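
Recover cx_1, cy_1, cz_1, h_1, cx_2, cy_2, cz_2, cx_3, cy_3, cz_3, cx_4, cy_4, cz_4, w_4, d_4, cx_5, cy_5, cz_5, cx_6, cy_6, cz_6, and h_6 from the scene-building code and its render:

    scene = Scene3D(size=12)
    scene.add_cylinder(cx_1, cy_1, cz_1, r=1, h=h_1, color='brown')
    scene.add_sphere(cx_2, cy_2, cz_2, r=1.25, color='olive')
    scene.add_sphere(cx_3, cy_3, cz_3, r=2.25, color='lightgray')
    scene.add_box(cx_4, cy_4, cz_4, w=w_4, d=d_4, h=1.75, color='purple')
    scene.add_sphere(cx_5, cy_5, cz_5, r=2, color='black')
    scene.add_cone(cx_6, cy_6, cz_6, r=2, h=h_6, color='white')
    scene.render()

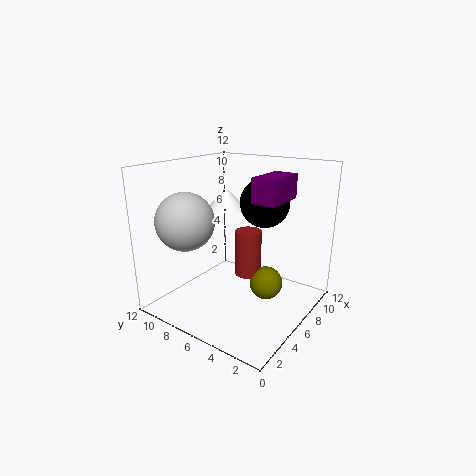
cx_1 = 4.5
cy_1 = 4
cz_1 = 4
h_1 = 3.5
cx_2 = 4.75
cy_2 = 2.5
cz_2 = 3.5
cx_3 = 2.25
cy_3 = 8.25
cz_3 = 8
cx_4 = 3.25
cy_4 = 1.25
cz_4 = 10
w_4 = 3.25
d_4 = 1.75
cx_5 = 7.25
cy_5 = 4.25
cz_5 = 9
cx_6 = 9.75
cy_6 = 10
cz_6 = 7
h_6 = 2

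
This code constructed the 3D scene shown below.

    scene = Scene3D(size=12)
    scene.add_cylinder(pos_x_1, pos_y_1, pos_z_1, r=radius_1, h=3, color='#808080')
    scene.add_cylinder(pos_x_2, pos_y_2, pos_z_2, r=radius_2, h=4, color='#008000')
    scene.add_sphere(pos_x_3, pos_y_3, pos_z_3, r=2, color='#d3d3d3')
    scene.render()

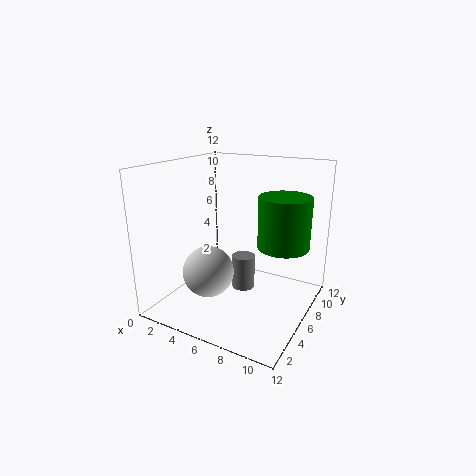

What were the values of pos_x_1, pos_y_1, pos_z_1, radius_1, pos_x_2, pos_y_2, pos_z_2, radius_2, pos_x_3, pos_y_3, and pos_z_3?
pos_x_1 = 6
pos_y_1 = 7
pos_z_1 = 1
radius_1 = 1
pos_x_2 = 10
pos_y_2 = 6
pos_z_2 = 6
radius_2 = 2
pos_x_3 = 5
pos_y_3 = 3
pos_z_3 = 4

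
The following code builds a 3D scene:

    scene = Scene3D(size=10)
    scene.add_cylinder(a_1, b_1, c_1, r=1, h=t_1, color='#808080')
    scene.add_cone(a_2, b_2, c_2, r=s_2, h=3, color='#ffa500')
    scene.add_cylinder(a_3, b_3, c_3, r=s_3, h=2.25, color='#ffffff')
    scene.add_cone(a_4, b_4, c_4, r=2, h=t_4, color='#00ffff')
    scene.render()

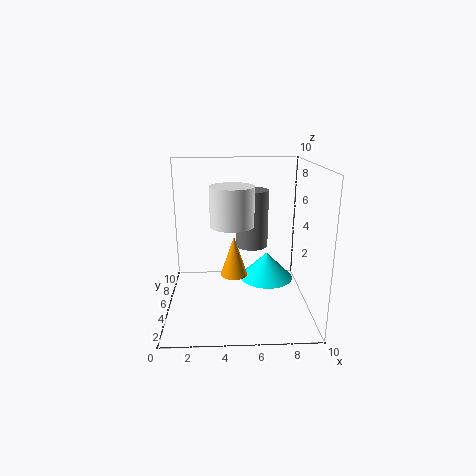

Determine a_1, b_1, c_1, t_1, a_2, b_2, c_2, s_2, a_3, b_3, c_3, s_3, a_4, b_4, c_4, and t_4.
a_1 = 5.75; b_1 = 3; c_1 = 5.25; t_1 = 3.5; a_2 = 4.75; b_2 = 6; c_2 = 1.75; s_2 = 1; a_3 = 4.5; b_3 = 1.5; c_3 = 7; s_3 = 1.25; a_4 = 7.25; b_4 = 6.5; c_4 = 1.25; t_4 = 2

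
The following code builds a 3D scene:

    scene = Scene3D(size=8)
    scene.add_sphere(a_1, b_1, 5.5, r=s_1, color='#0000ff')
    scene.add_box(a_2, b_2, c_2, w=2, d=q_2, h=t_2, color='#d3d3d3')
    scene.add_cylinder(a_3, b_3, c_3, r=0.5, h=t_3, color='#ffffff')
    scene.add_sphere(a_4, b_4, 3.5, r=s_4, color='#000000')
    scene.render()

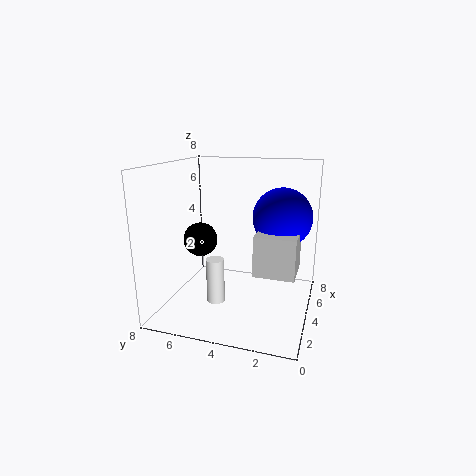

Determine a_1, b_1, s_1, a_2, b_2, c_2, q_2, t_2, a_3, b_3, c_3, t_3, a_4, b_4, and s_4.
a_1 = 3.5; b_1 = 1.5; s_1 = 1.5; a_2 = 1.5; b_2 = 0.5; c_2 = 3; q_2 = 2; t_2 = 2; a_3 = 3; b_3 = 5; c_3 = 0.5; t_3 = 2.5; a_4 = 4.5; b_4 = 6.5; s_4 = 1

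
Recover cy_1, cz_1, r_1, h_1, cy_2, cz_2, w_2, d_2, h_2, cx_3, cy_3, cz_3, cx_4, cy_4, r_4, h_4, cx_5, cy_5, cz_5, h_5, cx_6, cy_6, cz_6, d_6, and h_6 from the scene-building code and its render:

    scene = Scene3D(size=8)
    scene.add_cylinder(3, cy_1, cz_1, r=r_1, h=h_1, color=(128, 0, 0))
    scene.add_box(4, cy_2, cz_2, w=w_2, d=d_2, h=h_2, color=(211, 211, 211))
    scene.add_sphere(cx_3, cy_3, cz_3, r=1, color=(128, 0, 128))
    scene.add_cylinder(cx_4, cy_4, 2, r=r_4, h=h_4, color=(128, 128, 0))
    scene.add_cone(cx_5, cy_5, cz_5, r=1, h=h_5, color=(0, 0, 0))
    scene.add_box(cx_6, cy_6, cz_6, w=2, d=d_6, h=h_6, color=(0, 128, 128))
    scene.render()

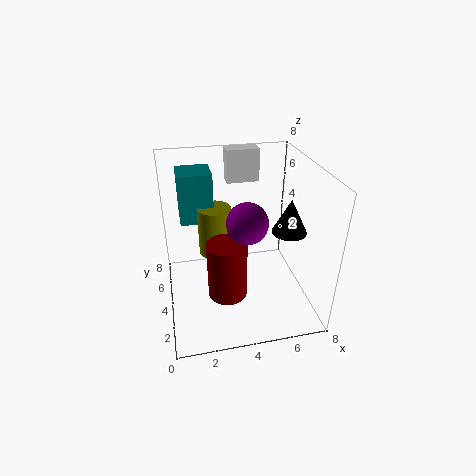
cy_1 = 2; cz_1 = 2; r_1 = 1; h_1 = 3; cy_2 = 7; cz_2 = 6; w_2 = 2; d_2 = 1; h_2 = 2; cx_3 = 4; cy_3 = 2; cz_3 = 6; cx_4 = 3; cy_4 = 6; r_4 = 1; h_4 = 3; cx_5 = 7; cy_5 = 4; cz_5 = 4; h_5 = 2; cx_6 = 1; cy_6 = 6; cz_6 = 4; d_6 = 2; h_6 = 3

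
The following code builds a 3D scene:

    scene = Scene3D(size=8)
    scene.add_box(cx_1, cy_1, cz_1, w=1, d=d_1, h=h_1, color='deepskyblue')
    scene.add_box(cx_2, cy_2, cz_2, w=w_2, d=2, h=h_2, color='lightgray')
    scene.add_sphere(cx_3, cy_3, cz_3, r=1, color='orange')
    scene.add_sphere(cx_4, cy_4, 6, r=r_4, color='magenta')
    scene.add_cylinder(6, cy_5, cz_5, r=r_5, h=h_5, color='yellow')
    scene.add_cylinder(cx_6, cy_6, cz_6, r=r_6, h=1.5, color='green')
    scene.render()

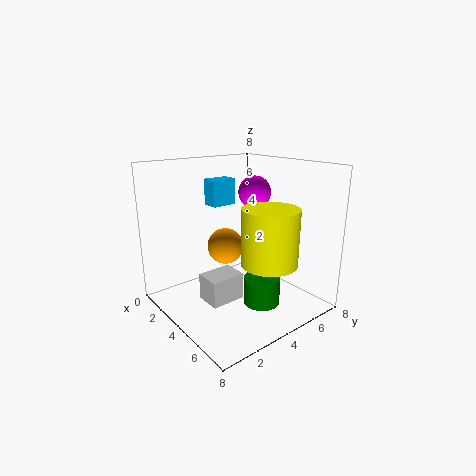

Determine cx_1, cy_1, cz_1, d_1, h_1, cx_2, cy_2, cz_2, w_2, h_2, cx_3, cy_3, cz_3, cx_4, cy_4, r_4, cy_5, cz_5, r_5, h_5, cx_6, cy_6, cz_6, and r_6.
cx_1 = 1.5
cy_1 = 3.5
cz_1 = 5.5
d_1 = 1.5
h_1 = 1.5
cx_2 = 3
cy_2 = 2
cz_2 = 0.5
w_2 = 1.5
h_2 = 1.5
cx_3 = 3.5
cy_3 = 3.5
cz_3 = 3.5
cx_4 = 2.5
cy_4 = 6.5
r_4 = 1
cy_5 = 4.5
cz_5 = 3
r_5 = 1.5
h_5 = 3
cx_6 = 5.5
cy_6 = 4.5
cz_6 = 0.5
r_6 = 1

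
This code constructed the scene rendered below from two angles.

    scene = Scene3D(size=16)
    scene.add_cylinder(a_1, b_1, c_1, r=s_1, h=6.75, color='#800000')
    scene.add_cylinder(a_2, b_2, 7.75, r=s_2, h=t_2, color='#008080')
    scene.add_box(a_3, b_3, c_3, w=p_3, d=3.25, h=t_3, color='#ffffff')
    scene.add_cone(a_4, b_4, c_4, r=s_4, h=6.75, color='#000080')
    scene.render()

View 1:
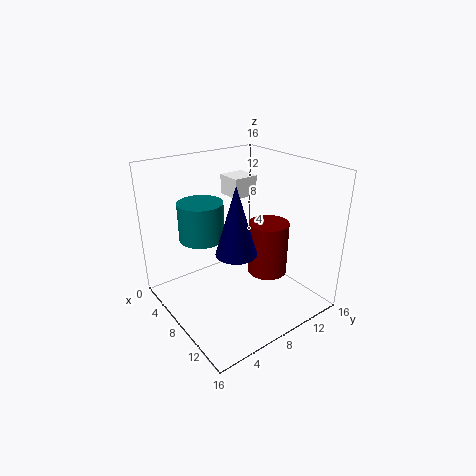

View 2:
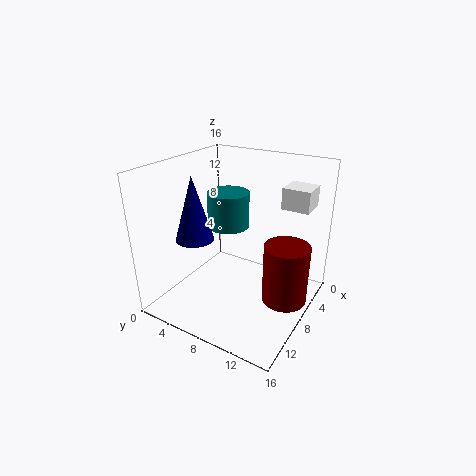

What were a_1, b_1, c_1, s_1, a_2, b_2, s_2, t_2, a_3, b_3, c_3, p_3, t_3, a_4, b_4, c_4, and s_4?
a_1 = 7
b_1 = 13.5
c_1 = 1.25
s_1 = 2.5
a_2 = 5.25
b_2 = 5
s_2 = 2.5
t_2 = 4.25
a_3 = 0.25
b_3 = 11
c_3 = 10.5
p_3 = 3.25
t_3 = 2.5
a_4 = 11.75
b_4 = 5
c_4 = 8.75
s_4 = 2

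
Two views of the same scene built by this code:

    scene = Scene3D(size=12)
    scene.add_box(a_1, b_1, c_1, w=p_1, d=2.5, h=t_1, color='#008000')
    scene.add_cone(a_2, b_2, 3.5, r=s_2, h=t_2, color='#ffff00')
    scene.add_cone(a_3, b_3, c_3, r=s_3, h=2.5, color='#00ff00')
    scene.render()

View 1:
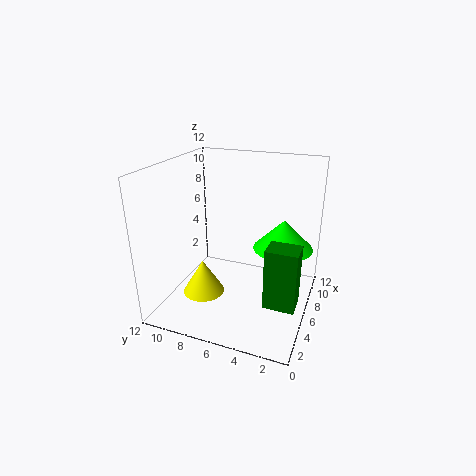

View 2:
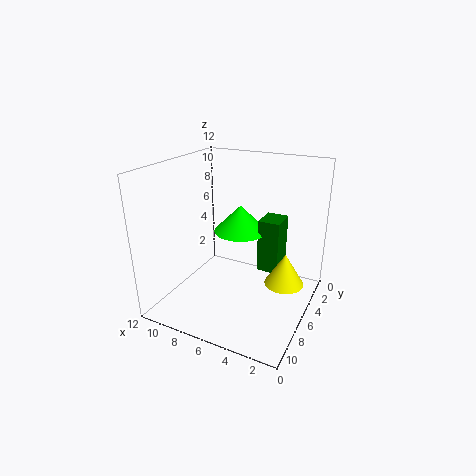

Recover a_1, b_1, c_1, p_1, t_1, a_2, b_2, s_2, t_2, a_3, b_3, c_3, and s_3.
a_1 = 3.5; b_1 = 0.5; c_1 = 1.5; p_1 = 2; t_1 = 5; a_2 = 1.5; b_2 = 7; s_2 = 1.5; t_2 = 2.5; a_3 = 7.5; b_3 = 2.5; c_3 = 5; s_3 = 2.5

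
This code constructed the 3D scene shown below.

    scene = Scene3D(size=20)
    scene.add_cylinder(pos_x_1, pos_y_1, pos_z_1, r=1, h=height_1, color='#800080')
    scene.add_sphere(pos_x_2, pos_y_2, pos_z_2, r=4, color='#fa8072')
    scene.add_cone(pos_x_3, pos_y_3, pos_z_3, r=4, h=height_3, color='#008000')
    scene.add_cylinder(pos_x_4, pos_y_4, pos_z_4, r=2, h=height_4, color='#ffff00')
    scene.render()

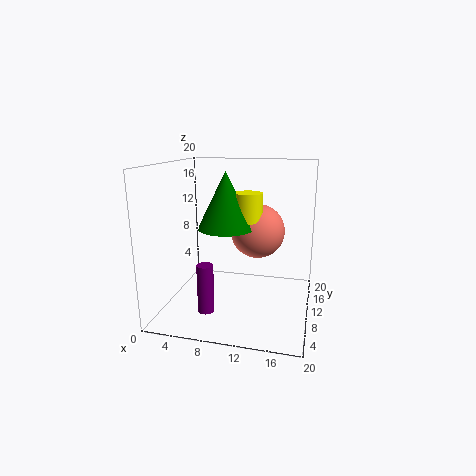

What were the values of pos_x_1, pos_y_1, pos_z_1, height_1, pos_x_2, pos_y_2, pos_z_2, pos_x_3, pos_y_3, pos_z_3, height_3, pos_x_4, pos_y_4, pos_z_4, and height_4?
pos_x_1 = 8
pos_y_1 = 2
pos_z_1 = 3
height_1 = 6
pos_x_2 = 12
pos_y_2 = 14
pos_z_2 = 10
pos_x_3 = 8
pos_y_3 = 11
pos_z_3 = 11
height_3 = 8
pos_x_4 = 11
pos_y_4 = 12
pos_z_4 = 12
height_4 = 4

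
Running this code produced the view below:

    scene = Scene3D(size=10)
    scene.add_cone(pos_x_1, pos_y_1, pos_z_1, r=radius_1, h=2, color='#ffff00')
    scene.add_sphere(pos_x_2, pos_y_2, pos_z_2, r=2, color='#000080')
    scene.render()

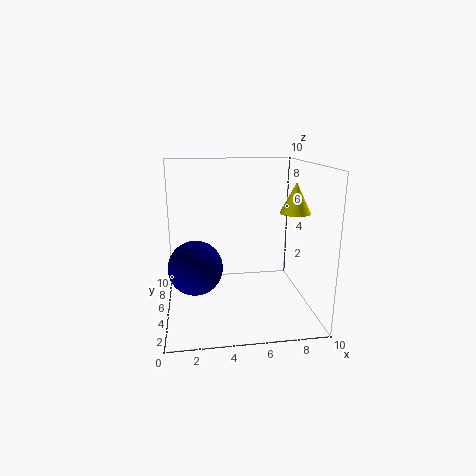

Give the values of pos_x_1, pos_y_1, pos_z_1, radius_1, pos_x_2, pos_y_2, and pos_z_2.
pos_x_1 = 8.5
pos_y_1 = 3.5
pos_z_1 = 7
radius_1 = 1
pos_x_2 = 2
pos_y_2 = 6
pos_z_2 = 2.5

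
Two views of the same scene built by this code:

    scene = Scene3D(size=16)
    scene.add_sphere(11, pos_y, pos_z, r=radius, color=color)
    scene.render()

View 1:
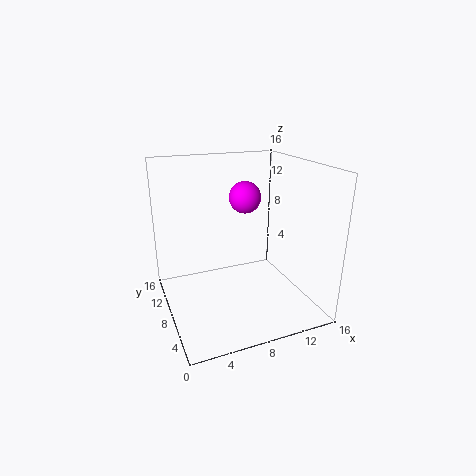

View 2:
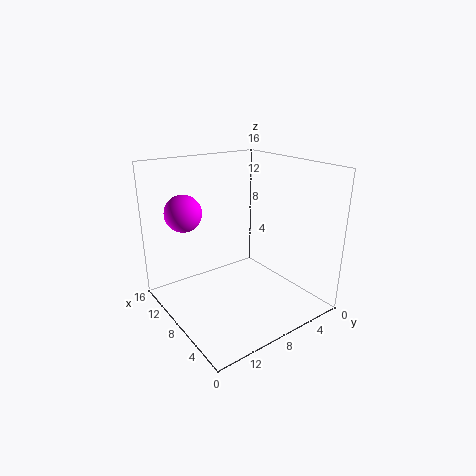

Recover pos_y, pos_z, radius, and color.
pos_y = 13; pos_z = 11; radius = 2; color = 'magenta'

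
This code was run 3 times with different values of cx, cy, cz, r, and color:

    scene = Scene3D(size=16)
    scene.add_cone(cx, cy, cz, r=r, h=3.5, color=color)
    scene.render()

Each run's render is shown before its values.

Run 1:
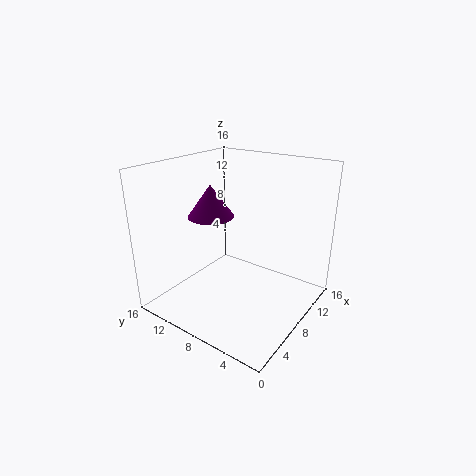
cx = 6.5
cy = 10.5
cz = 10.5
r = 2.5
color = 'purple'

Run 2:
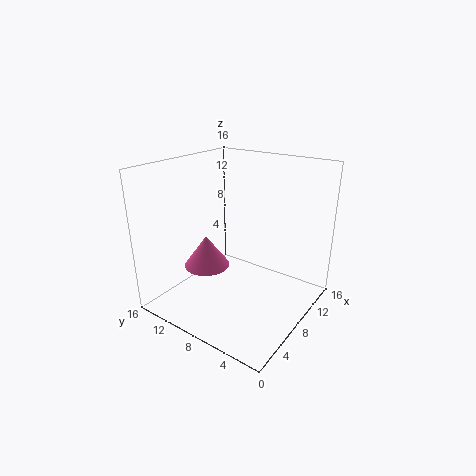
cx = 5.5
cy = 10.5
cz = 5
r = 2.5
color = 'hotpink'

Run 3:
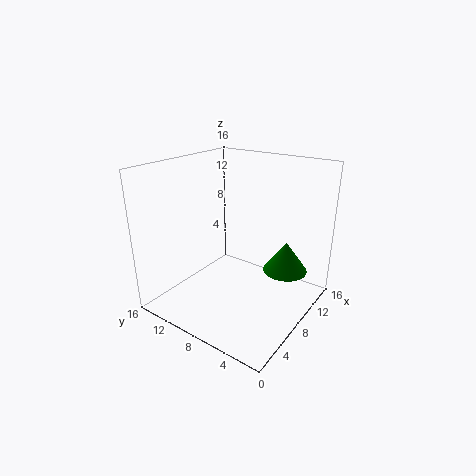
cx = 11
cy = 3.5
cz = 4
r = 2.5
color = 'green'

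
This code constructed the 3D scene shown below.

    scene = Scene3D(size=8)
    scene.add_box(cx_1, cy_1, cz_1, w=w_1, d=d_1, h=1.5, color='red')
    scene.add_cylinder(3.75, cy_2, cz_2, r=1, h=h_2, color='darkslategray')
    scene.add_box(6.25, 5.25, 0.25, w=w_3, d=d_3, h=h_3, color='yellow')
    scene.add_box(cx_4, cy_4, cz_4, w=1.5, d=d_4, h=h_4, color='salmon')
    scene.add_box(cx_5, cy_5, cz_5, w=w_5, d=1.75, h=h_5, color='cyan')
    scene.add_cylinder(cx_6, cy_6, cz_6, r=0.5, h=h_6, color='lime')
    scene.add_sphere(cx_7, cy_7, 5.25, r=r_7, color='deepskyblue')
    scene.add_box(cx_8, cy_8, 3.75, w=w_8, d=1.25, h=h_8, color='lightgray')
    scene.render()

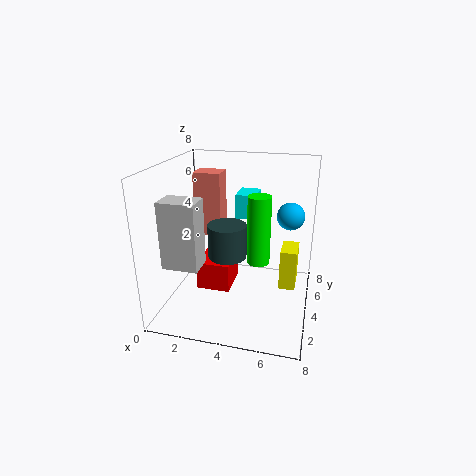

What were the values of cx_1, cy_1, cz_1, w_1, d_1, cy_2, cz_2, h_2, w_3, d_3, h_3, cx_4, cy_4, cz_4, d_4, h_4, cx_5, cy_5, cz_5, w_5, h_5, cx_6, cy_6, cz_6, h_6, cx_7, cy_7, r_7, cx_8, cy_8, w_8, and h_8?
cx_1 = 2.25
cy_1 = 2
cz_1 = 1.75
w_1 = 1.75
d_1 = 2
cy_2 = 2.75
cz_2 = 3.5
h_2 = 1.75
w_3 = 1
d_3 = 1.75
h_3 = 2.5
cx_4 = 1.5
cy_4 = 4
cz_4 = 4
d_4 = 1.25
h_4 = 3.5
cx_5 = 3.25
cy_5 = 6.25
cz_5 = 4.25
w_5 = 1.25
h_5 = 1.5
cx_6 = 5.75
cy_6 = 0.75
cz_6 = 4.5
h_6 = 3
cx_7 = 6.75
cy_7 = 4.75
r_7 = 0.75
cx_8 = 1.25
cy_8 = 0.25
w_8 = 1.75
h_8 = 3.25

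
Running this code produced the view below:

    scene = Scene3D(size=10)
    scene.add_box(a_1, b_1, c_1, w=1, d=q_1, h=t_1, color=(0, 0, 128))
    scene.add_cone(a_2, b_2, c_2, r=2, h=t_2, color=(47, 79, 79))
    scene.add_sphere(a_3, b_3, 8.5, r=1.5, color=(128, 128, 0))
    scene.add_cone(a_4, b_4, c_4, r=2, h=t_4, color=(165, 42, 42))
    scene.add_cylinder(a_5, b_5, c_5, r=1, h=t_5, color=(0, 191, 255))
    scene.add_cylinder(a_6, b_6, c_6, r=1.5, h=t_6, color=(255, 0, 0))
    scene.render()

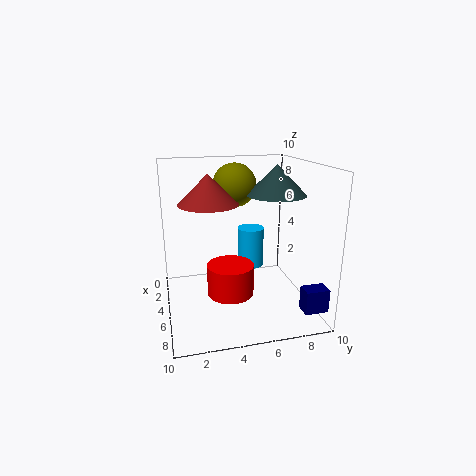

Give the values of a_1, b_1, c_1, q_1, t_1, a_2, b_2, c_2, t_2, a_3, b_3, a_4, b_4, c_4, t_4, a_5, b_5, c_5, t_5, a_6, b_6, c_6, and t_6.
a_1 = 9
b_1 = 8
c_1 = 1.5
q_1 = 1.5
t_1 = 1.5
a_2 = 5.5
b_2 = 7.5
c_2 = 8
t_2 = 2
a_3 = 4
b_3 = 5
a_4 = 5
b_4 = 3
c_4 = 7.5
t_4 = 2
a_5 = 3
b_5 = 6.5
c_5 = 2
t_5 = 3
a_6 = 7
b_6 = 4
c_6 = 2
t_6 = 2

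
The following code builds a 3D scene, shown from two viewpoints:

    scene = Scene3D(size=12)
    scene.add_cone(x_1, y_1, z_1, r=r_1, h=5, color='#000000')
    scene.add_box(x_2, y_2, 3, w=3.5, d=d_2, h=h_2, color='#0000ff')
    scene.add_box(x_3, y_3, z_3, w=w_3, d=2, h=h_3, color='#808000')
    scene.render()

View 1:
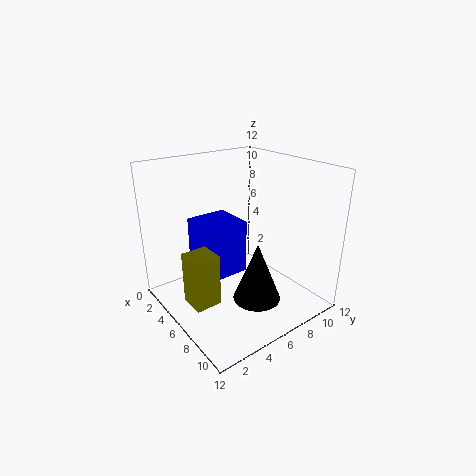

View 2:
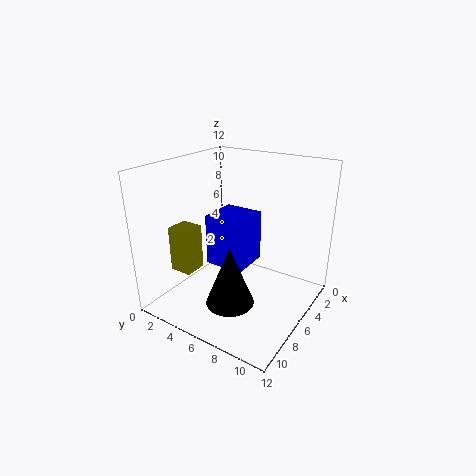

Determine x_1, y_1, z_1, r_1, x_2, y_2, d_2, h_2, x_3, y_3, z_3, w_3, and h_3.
x_1 = 8, y_1 = 6.5, z_1 = 1, r_1 = 2, x_2 = 3, y_2 = 3, d_2 = 3.5, h_2 = 4.5, x_3 = 6.5, y_3 = 0.5, z_3 = 2.5, w_3 = 2, h_3 = 4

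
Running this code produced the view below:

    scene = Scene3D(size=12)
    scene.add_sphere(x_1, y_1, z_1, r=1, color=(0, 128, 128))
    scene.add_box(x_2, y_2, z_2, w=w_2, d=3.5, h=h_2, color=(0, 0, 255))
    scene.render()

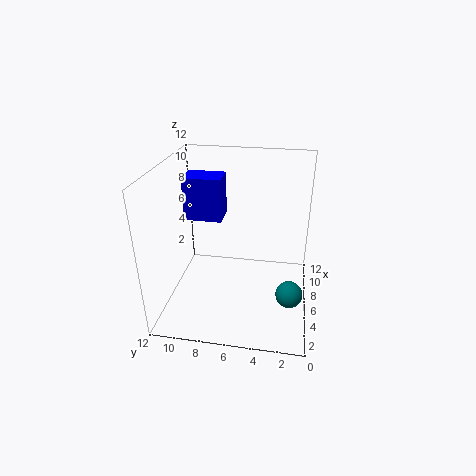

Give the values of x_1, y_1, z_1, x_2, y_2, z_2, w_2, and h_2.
x_1 = 2.5
y_1 = 1.5
z_1 = 3.5
x_2 = 8.5
y_2 = 8
z_2 = 6
w_2 = 2.5
h_2 = 4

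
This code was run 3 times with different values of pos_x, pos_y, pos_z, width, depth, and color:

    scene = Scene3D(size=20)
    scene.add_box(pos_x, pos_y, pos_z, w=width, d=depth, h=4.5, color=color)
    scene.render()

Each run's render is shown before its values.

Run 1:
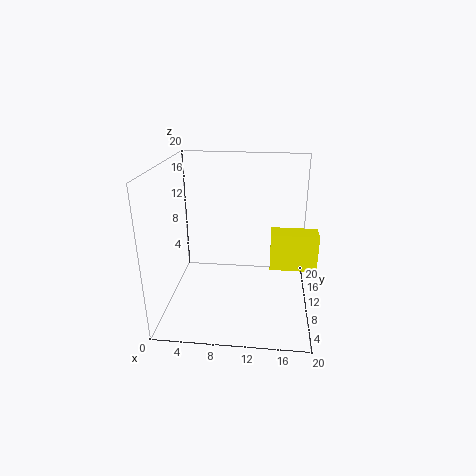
pos_x = 14.5; pos_y = 3.5; pos_z = 9; width = 5.5; depth = 2.5; color = 'yellow'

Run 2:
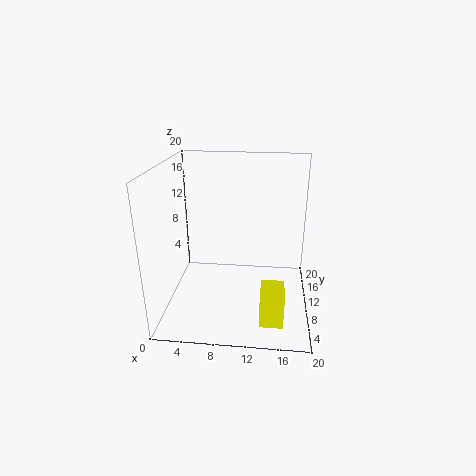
pos_x = 13.5; pos_y = 2; pos_z = 1.5; width = 3; depth = 4; color = 'yellow'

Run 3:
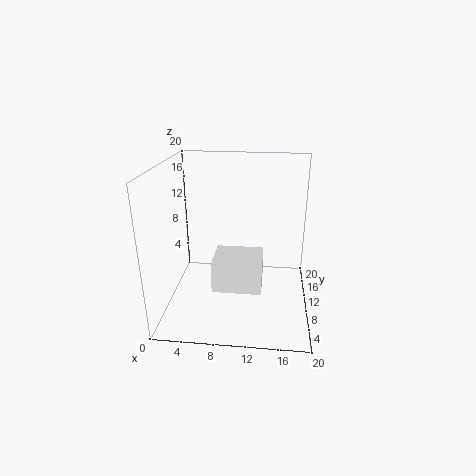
pos_x = 6.5; pos_y = 7.5; pos_z = 2.5; width = 7; depth = 6; color = 'white'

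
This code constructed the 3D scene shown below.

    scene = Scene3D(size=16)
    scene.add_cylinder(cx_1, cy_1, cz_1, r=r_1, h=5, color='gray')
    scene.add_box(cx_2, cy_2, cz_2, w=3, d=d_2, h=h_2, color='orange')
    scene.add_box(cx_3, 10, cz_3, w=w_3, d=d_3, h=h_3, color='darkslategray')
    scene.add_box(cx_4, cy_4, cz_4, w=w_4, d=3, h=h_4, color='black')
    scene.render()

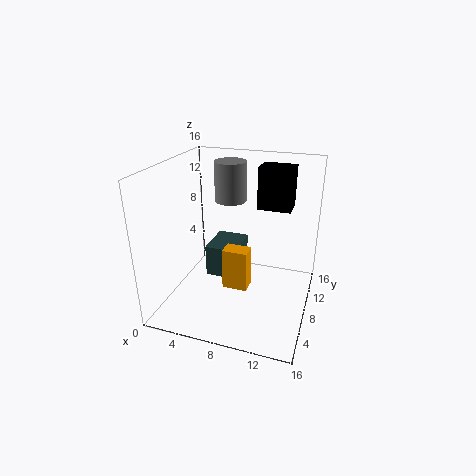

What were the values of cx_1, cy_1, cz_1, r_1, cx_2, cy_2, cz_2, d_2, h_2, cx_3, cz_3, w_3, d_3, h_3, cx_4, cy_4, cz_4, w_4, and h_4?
cx_1 = 5, cy_1 = 14, cz_1 = 10, r_1 = 2, cx_2 = 6, cy_2 = 8, cz_2 = 1, d_2 = 2, h_2 = 5, cx_3 = 3, cz_3 = 1, w_3 = 4, d_3 = 5, h_3 = 4, cx_4 = 9, cy_4 = 12, cz_4 = 10, w_4 = 4, h_4 = 5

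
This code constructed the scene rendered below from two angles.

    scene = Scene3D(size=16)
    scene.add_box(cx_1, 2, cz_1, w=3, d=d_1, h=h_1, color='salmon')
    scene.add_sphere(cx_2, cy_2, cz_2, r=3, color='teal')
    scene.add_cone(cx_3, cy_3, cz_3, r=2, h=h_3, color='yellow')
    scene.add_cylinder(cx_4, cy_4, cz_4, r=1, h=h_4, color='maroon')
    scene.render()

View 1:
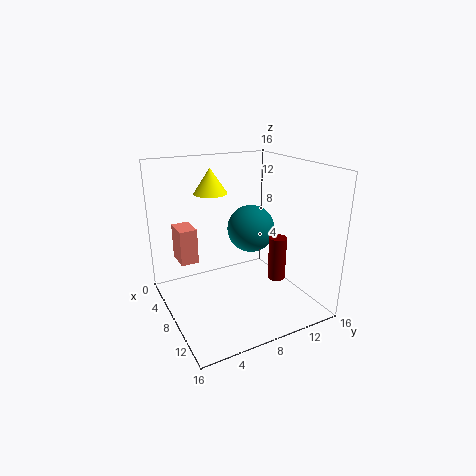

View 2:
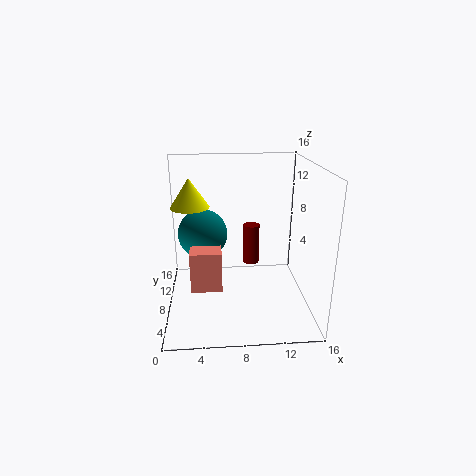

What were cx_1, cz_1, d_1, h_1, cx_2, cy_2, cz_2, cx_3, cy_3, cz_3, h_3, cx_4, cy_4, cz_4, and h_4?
cx_1 = 3; cz_1 = 5; d_1 = 2; h_1 = 4; cx_2 = 4; cy_2 = 12; cz_2 = 7; cx_3 = 3; cy_3 = 7; cz_3 = 12; h_3 = 3; cx_4 = 10; cy_4 = 12; cz_4 = 3; h_4 = 5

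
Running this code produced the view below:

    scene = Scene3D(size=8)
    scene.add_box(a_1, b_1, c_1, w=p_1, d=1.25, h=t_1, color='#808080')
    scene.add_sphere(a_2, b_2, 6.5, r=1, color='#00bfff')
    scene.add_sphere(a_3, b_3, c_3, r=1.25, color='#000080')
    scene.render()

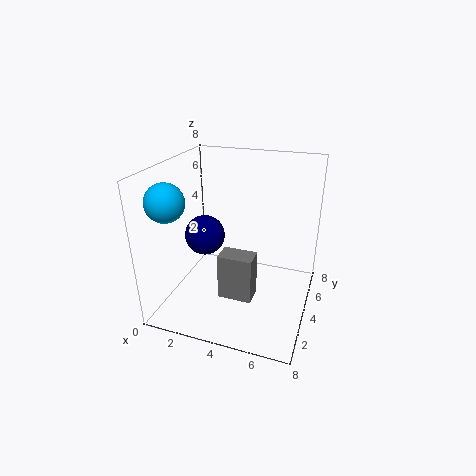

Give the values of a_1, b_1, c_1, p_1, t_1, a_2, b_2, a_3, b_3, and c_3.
a_1 = 3; b_1 = 3.25; c_1 = 0.25; p_1 = 2; t_1 = 2.75; a_2 = 1; b_2 = 1.75; a_3 = 1.25; b_3 = 5.5; c_3 = 3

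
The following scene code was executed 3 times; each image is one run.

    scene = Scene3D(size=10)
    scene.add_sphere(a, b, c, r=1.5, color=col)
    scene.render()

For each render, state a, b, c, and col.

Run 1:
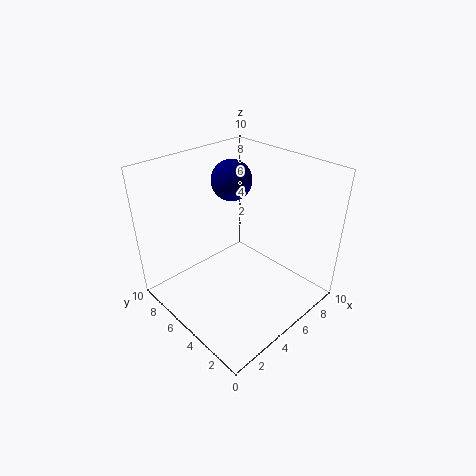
a = 6.75, b = 7.5, c = 8, col = 'navy'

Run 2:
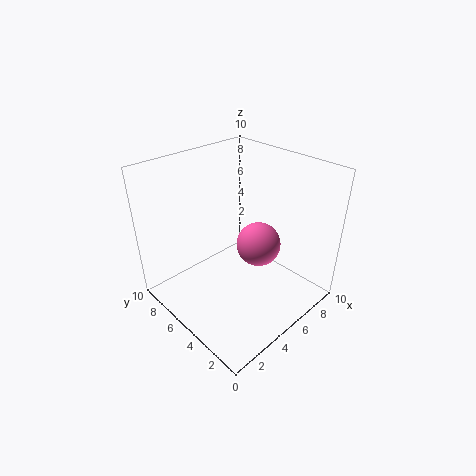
a = 5.75, b = 3.75, c = 4.75, col = 'hotpink'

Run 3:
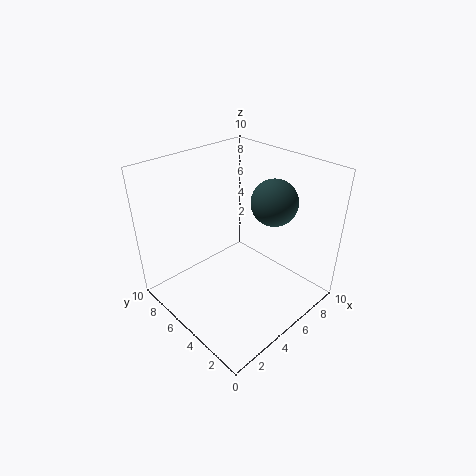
a = 6.25, b = 3, c = 8, col = 'darkslategray'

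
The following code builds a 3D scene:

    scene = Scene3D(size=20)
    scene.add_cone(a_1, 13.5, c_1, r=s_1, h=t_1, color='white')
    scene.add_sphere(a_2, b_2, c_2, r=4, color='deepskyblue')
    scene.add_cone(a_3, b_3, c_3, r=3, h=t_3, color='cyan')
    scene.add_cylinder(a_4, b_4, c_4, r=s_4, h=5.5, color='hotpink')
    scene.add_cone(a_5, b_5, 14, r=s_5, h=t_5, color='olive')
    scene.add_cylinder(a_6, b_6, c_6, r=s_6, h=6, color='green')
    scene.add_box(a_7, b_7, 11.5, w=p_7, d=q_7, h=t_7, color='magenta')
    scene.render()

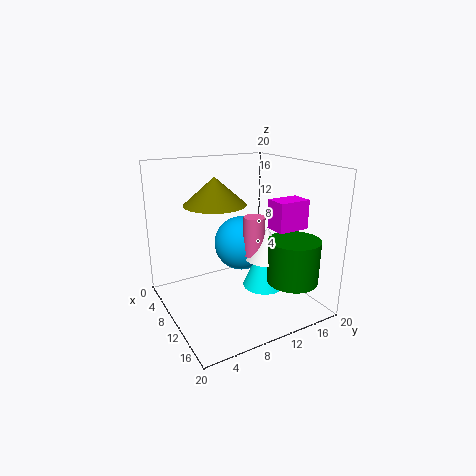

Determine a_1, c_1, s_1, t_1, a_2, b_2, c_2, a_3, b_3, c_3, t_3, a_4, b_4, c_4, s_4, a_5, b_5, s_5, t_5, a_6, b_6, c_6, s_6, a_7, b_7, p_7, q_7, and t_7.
a_1 = 12; c_1 = 7; s_1 = 3; t_1 = 4.5; a_2 = 7.5; b_2 = 12; c_2 = 8; a_3 = 11.5; b_3 = 13.5; c_3 = 2.5; t_3 = 7.5; a_4 = 11; b_4 = 12; c_4 = 7.5; s_4 = 1.5; a_5 = 6; b_5 = 8.5; s_5 = 4.5; t_5 = 4; a_6 = 15.5; b_6 = 15.5; c_6 = 4.5; s_6 = 3.5; a_7 = 12; b_7 = 13.5; p_7 = 3; q_7 = 4.5; t_7 = 4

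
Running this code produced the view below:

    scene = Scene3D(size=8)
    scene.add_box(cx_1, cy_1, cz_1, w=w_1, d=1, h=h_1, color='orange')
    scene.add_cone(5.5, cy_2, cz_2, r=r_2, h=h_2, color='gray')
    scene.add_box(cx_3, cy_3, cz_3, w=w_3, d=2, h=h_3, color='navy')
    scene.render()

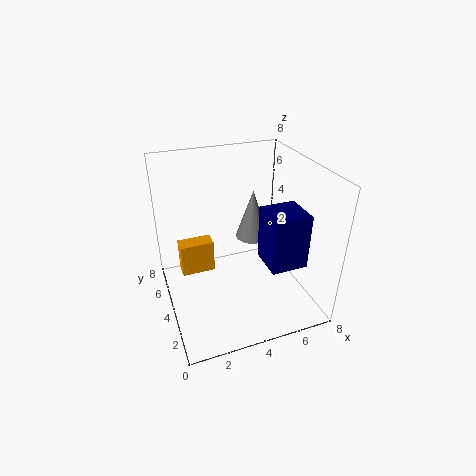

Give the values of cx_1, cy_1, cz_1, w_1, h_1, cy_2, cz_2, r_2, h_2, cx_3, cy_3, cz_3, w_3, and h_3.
cx_1 = 1; cy_1 = 5.5; cz_1 = 1; w_1 = 2; h_1 = 2; cy_2 = 5.5; cz_2 = 3; r_2 = 1; h_2 = 3; cx_3 = 5; cy_3 = 1.5; cz_3 = 3; w_3 = 2; h_3 = 3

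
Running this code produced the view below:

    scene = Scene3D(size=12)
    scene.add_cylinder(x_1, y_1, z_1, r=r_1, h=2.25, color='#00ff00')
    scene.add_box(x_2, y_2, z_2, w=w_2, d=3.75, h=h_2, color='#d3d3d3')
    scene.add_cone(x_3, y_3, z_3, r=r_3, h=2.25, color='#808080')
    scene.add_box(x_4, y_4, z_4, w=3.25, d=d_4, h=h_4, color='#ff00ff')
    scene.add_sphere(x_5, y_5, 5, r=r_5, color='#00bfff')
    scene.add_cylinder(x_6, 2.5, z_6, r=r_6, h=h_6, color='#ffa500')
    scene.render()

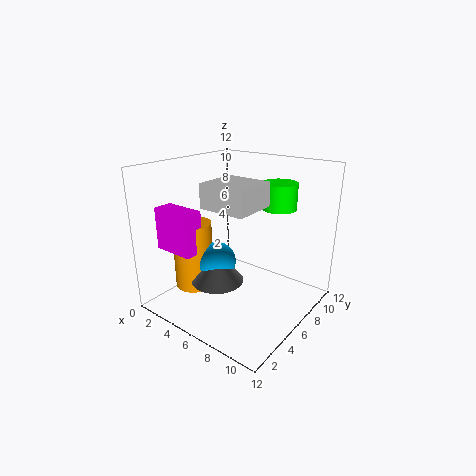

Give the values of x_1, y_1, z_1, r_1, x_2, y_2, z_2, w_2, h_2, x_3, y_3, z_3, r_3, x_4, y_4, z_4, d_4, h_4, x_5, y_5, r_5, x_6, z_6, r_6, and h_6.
x_1 = 7.75
y_1 = 9.5
z_1 = 8
r_1 = 1.5
x_2 = 4
y_2 = 3.75
z_2 = 8.75
w_2 = 4
h_2 = 2
x_3 = 6.5
y_3 = 2.75
z_3 = 3.75
r_3 = 2
x_4 = 2.25
y_4 = 0.75
z_4 = 6
d_4 = 1.5
h_4 = 3.25
x_5 = 6
y_5 = 3.25
r_5 = 1.5
x_6 = 4.25
z_6 = 2.75
r_6 = 1.5
h_6 = 5.25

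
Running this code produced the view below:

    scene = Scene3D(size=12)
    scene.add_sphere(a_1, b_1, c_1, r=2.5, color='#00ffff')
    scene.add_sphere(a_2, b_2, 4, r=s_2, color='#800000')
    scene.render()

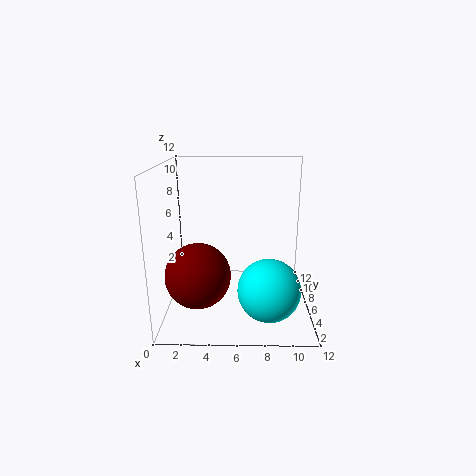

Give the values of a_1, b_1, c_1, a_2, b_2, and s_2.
a_1 = 8.5; b_1 = 3.5; c_1 = 2.5; a_2 = 3; b_2 = 3; s_2 = 2.5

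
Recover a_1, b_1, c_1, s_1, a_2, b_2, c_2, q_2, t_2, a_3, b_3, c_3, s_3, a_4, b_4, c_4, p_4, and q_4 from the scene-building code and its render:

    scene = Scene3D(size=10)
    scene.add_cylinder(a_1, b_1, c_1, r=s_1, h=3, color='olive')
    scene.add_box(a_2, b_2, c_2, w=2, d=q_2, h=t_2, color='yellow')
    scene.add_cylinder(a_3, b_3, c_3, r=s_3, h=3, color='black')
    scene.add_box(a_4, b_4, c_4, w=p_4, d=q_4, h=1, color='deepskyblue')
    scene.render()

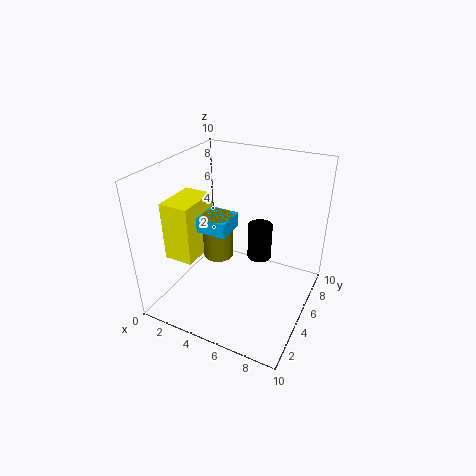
a_1 = 4; b_1 = 4; c_1 = 4; s_1 = 1; a_2 = 1; b_2 = 2; c_2 = 4; q_2 = 3; t_2 = 4; a_3 = 5; b_3 = 9; c_3 = 1; s_3 = 1; a_4 = 2; b_4 = 3; c_4 = 6; p_4 = 3; q_4 = 2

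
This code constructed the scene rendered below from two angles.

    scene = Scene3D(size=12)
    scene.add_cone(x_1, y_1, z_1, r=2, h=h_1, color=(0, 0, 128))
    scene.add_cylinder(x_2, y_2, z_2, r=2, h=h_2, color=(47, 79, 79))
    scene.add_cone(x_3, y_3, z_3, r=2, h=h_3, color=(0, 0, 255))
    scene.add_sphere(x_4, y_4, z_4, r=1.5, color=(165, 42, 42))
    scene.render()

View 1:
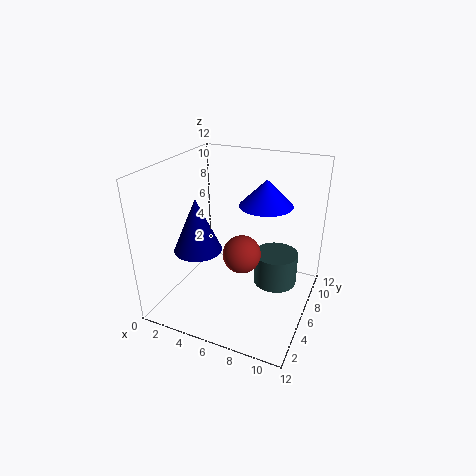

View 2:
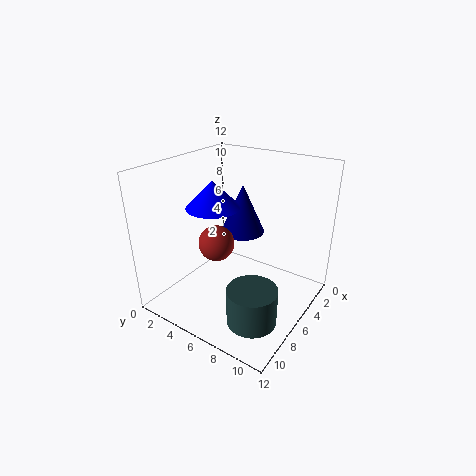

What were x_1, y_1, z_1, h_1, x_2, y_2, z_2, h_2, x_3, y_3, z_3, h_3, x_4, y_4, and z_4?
x_1 = 3, y_1 = 4.5, z_1 = 5, h_1 = 4.5, x_2 = 8.5, y_2 = 9, z_2 = 0.5, h_2 = 3, x_3 = 8.5, y_3 = 5.5, z_3 = 9.5, h_3 = 2, x_4 = 7, y_4 = 4.5, z_4 = 5.5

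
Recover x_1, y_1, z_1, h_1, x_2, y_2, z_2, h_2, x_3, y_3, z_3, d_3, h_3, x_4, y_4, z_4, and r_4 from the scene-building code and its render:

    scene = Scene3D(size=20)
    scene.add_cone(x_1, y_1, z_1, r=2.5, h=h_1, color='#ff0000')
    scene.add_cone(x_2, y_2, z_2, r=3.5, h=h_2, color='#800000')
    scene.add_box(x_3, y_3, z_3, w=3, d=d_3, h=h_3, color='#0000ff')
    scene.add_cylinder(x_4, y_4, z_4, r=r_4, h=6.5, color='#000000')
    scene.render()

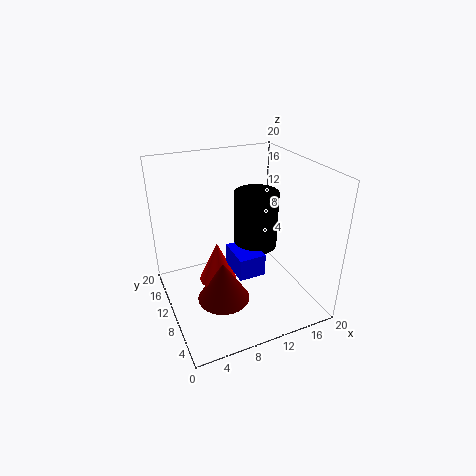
x_1 = 6.5
y_1 = 9
z_1 = 5
h_1 = 5.5
x_2 = 6.5
y_2 = 7
z_2 = 3
h_2 = 5.5
x_3 = 6
y_3 = 0.5
z_3 = 10.5
d_3 = 4
h_3 = 2.5
x_4 = 9.5
y_4 = 4
z_4 = 12.5
r_4 = 2.5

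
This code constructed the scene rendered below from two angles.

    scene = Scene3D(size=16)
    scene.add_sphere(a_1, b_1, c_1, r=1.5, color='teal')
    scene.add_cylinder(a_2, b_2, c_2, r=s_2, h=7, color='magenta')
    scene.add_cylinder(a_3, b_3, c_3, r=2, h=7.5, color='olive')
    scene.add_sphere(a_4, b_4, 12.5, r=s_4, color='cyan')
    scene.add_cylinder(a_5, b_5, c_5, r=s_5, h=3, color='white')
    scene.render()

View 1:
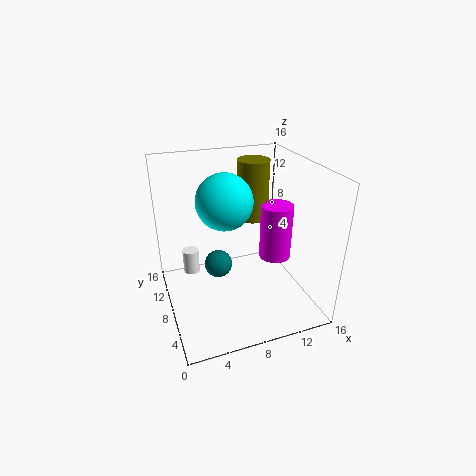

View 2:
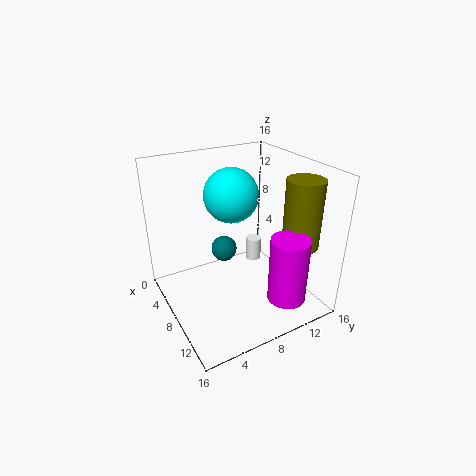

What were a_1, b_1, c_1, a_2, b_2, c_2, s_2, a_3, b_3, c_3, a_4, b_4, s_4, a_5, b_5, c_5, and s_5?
a_1 = 5.5; b_1 = 7.5; c_1 = 5.5; a_2 = 14; b_2 = 10.5; c_2 = 3; s_2 = 2; a_3 = 12; b_3 = 13.5; c_3 = 7.5; a_4 = 6.5; b_4 = 8; s_4 = 3; a_5 = 3.5; b_5 = 13; c_5 = 1.5; s_5 = 1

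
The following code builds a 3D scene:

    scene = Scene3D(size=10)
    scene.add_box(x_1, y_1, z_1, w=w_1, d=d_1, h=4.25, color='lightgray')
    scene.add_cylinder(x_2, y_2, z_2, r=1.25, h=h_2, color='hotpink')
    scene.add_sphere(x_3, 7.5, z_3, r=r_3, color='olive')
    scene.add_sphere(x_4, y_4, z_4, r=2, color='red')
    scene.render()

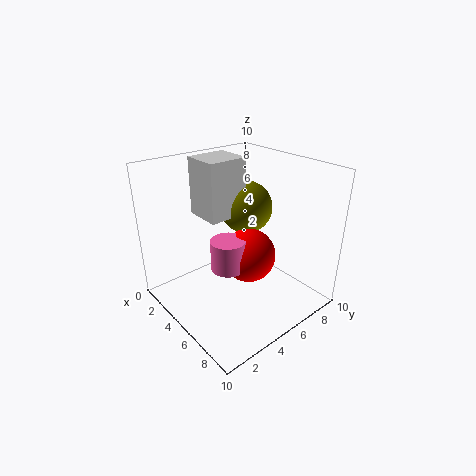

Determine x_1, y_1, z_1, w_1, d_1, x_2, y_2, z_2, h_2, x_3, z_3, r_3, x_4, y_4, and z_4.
x_1 = 0.75
y_1 = 4
z_1 = 5.75
w_1 = 2.75
d_1 = 3
x_2 = 4.5
y_2 = 4.5
z_2 = 2.5
h_2 = 2.25
x_3 = 3
z_3 = 6
r_3 = 2
x_4 = 4.75
y_4 = 6.25
z_4 = 3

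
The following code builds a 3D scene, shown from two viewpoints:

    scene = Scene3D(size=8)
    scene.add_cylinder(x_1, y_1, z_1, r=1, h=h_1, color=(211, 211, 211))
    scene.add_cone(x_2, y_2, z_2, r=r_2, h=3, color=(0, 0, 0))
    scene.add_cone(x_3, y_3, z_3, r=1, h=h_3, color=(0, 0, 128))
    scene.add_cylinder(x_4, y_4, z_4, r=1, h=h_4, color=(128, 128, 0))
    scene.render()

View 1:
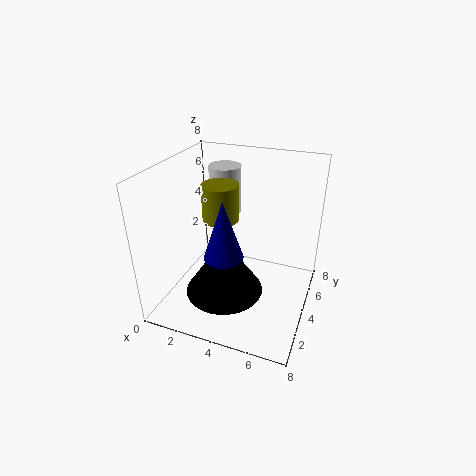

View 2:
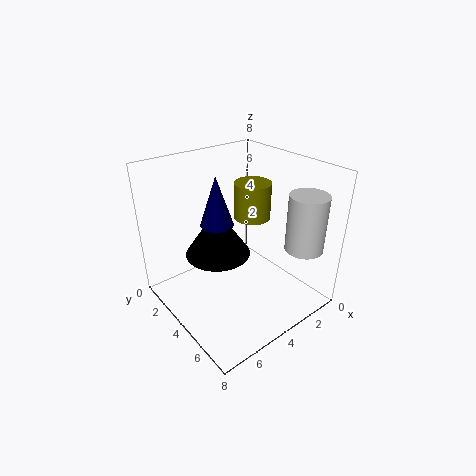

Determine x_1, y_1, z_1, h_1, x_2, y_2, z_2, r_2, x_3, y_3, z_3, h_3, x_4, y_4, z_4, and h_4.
x_1 = 2; y_1 = 7; z_1 = 4; h_1 = 3; x_2 = 4; y_2 = 2; z_2 = 2; r_2 = 2; x_3 = 4; y_3 = 2; z_3 = 4; h_3 = 3; x_4 = 3; y_4 = 4; z_4 = 5; h_4 = 2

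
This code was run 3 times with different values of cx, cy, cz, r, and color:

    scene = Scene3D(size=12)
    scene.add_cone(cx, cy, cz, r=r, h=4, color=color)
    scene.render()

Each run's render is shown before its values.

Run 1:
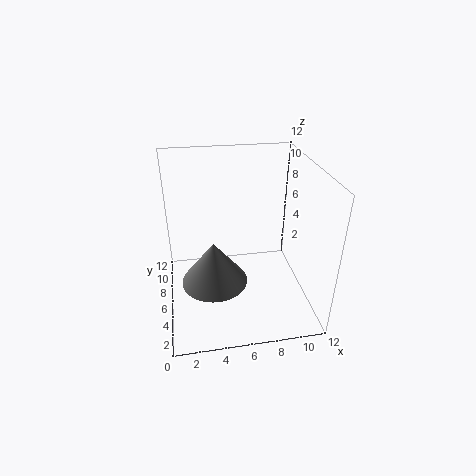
cx = 4, cy = 7, cz = 1, r = 3, color = 'gray'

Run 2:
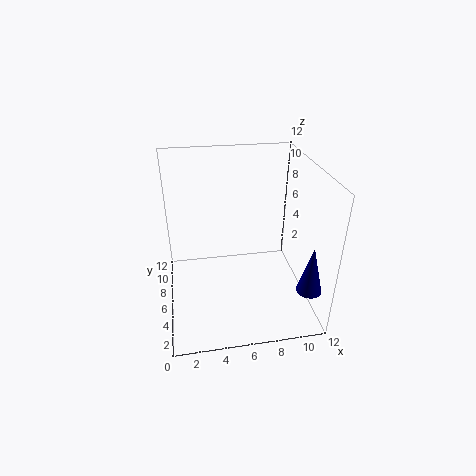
cx = 11, cy = 2, cz = 3, r = 1, color = 'navy'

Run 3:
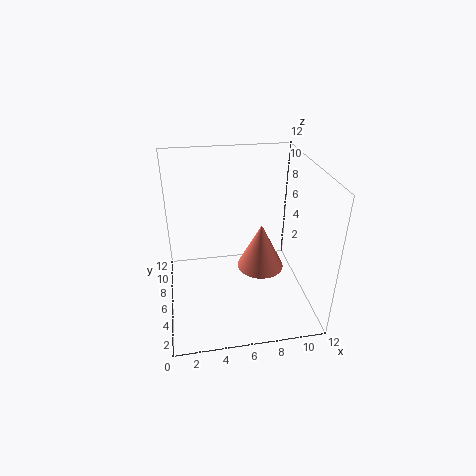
cx = 8, cy = 6, cz = 3, r = 2, color = 'salmon'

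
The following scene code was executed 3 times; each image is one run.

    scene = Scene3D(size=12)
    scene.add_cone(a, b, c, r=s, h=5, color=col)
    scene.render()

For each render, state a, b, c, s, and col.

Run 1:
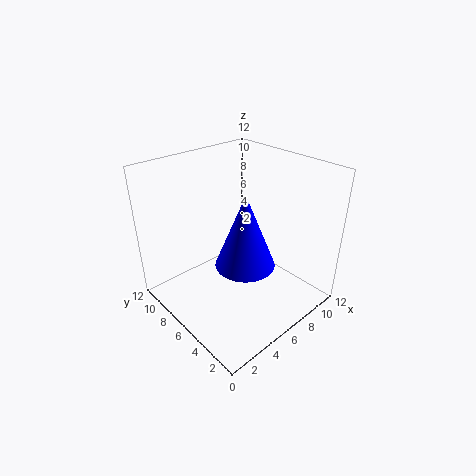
a = 3; b = 2; c = 7; s = 2; col = 'blue'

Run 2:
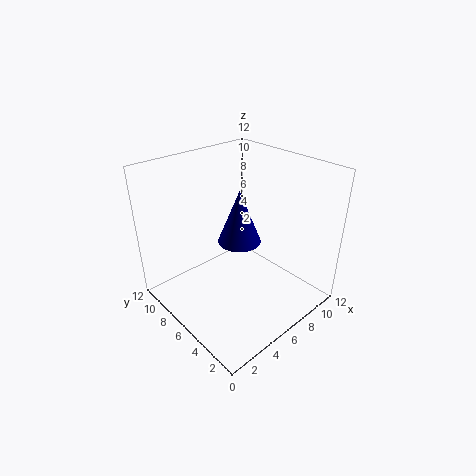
a = 8; b = 8; c = 4; s = 2; col = 'navy'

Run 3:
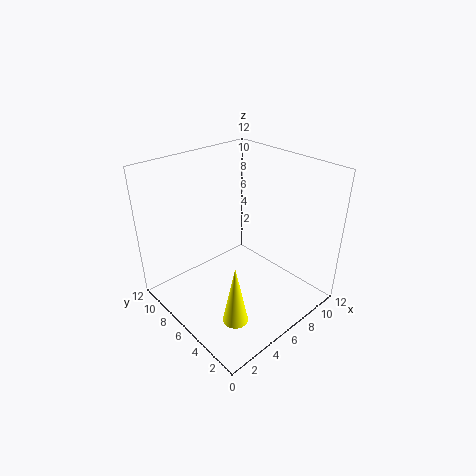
a = 3; b = 3; c = 1; s = 1; col = 'yellow'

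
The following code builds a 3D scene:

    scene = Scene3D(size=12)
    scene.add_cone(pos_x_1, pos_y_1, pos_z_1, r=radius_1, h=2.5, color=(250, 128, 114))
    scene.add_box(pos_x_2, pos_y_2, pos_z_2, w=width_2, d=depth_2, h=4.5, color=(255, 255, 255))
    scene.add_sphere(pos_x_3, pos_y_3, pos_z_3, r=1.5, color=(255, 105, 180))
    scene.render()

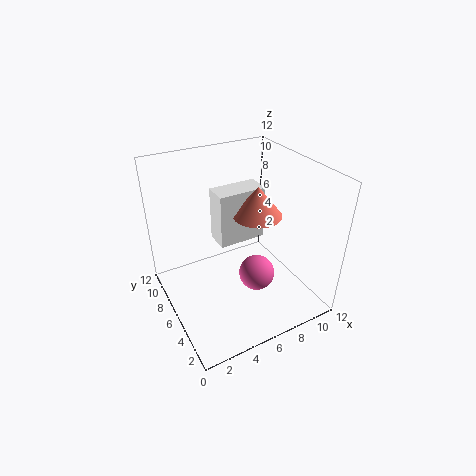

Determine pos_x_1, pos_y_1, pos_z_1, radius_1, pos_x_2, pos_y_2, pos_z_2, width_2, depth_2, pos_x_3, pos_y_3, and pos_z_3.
pos_x_1 = 7.5; pos_y_1 = 5.5; pos_z_1 = 8; radius_1 = 2; pos_x_2 = 4.5; pos_y_2 = 6; pos_z_2 = 5.5; width_2 = 4; depth_2 = 2; pos_x_3 = 7; pos_y_3 = 4.5; pos_z_3 = 3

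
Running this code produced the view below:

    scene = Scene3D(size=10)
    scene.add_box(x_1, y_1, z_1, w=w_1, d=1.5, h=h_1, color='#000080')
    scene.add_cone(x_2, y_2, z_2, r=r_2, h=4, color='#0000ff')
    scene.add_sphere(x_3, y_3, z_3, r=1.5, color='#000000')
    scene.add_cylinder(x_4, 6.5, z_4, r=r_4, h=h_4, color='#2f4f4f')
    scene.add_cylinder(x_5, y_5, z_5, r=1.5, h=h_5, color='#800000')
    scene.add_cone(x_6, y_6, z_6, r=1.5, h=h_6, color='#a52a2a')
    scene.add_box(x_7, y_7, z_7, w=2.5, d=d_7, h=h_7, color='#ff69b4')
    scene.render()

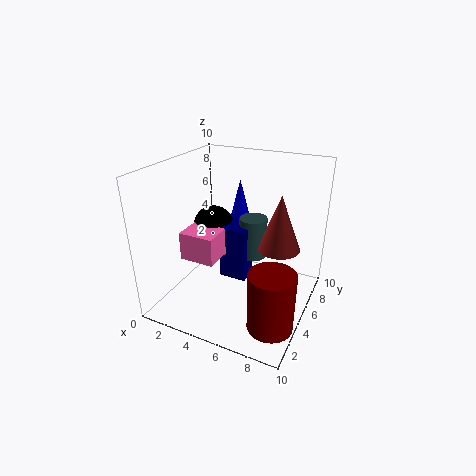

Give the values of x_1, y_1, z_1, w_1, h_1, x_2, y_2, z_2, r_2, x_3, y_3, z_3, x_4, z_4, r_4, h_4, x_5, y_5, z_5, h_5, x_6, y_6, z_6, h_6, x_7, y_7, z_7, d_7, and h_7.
x_1 = 3.5; y_1 = 5; z_1 = 1.5; w_1 = 2; h_1 = 4; x_2 = 3.5; y_2 = 8.5; z_2 = 4; r_2 = 1; x_3 = 2.5; y_3 = 6; z_3 = 5; x_4 = 5.5; z_4 = 3; r_4 = 1; h_4 = 3; x_5 = 8.5; y_5 = 2.5; z_5 = 0.5; h_5 = 4; x_6 = 7.5; y_6 = 6.5; z_6 = 4; h_6 = 4; x_7 = 1.5; y_7 = 3; z_7 = 3.5; d_7 = 2; h_7 = 2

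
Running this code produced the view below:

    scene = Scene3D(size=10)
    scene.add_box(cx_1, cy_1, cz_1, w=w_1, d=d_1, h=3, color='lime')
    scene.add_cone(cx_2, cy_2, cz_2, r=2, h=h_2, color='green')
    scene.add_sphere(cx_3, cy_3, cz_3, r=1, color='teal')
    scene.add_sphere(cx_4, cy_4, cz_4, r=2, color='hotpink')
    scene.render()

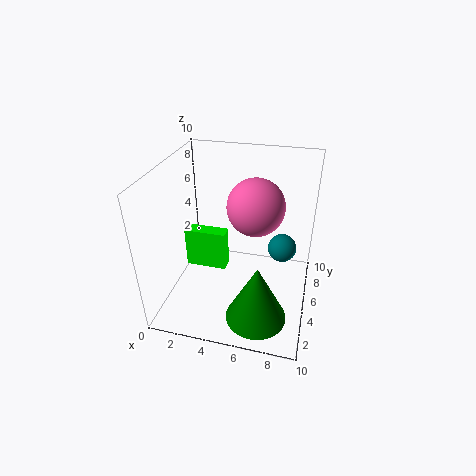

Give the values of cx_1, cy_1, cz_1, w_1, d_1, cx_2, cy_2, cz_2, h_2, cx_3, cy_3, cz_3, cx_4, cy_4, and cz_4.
cx_1 = 1, cy_1 = 5, cz_1 = 2, w_1 = 3, d_1 = 1, cx_2 = 7, cy_2 = 2, cz_2 = 1, h_2 = 4, cx_3 = 8, cy_3 = 6, cz_3 = 4, cx_4 = 6, cy_4 = 6, cz_4 = 7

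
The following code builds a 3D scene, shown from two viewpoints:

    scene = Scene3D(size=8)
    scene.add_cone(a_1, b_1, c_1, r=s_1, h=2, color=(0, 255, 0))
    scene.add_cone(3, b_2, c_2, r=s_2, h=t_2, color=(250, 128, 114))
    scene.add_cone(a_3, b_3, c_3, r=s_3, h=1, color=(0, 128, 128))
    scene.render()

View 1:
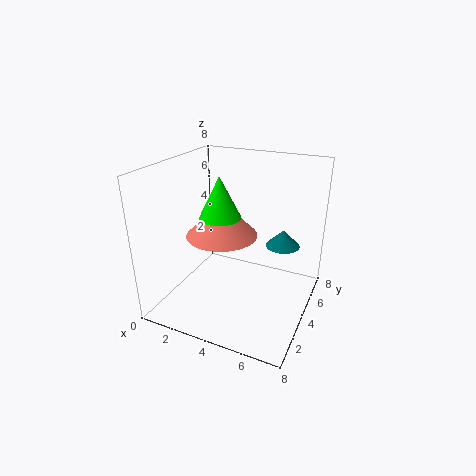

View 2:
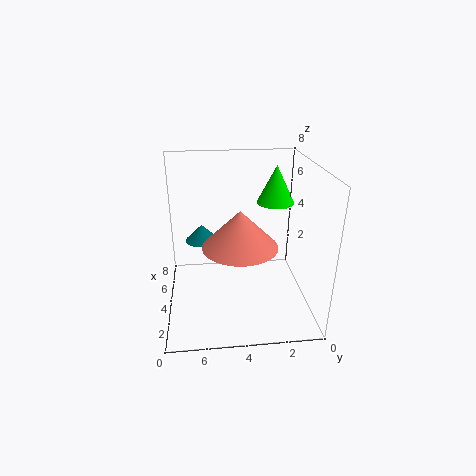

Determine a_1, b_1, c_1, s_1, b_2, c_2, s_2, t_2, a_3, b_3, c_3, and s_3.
a_1 = 4
b_1 = 2
c_1 = 6
s_1 = 1
b_2 = 4
c_2 = 4
s_2 = 2
t_2 = 2
a_3 = 6
b_3 = 6
c_3 = 3
s_3 = 1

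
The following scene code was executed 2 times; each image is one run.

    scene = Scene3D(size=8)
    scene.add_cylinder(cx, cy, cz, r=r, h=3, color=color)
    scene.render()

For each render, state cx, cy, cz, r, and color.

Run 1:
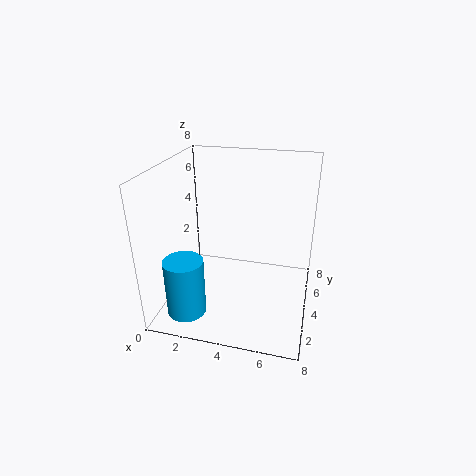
cx = 2
cy = 1
cz = 1
r = 1
color = 'deepskyblue'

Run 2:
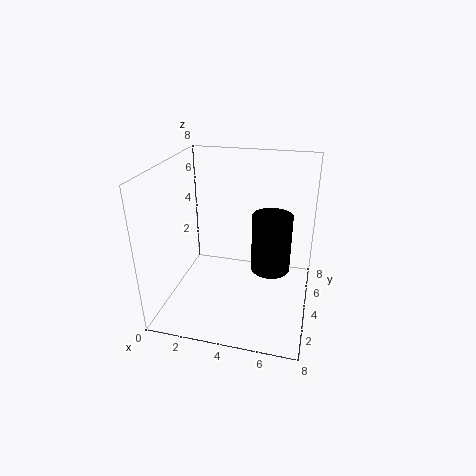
cx = 6
cy = 3
cz = 3
r = 1
color = 'black'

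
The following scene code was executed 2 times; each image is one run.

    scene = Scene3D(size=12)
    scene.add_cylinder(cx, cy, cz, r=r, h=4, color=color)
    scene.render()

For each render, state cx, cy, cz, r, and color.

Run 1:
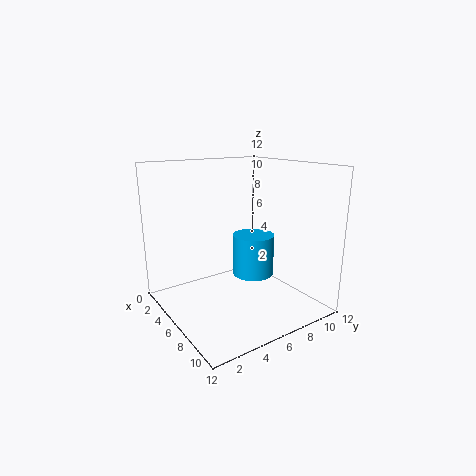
cx = 3.5, cy = 9.5, cz = 1, r = 2, color = 'deepskyblue'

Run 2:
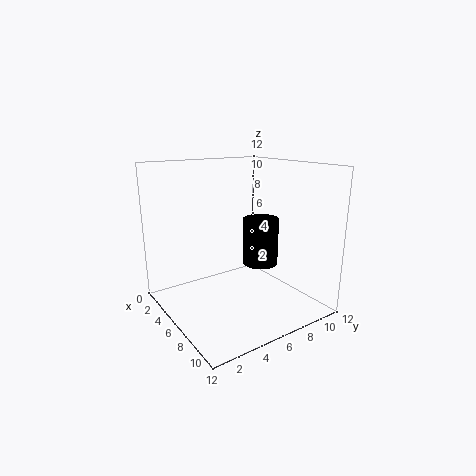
cx = 6.5, cy = 8, cz = 3.5, r = 1.5, color = 'black'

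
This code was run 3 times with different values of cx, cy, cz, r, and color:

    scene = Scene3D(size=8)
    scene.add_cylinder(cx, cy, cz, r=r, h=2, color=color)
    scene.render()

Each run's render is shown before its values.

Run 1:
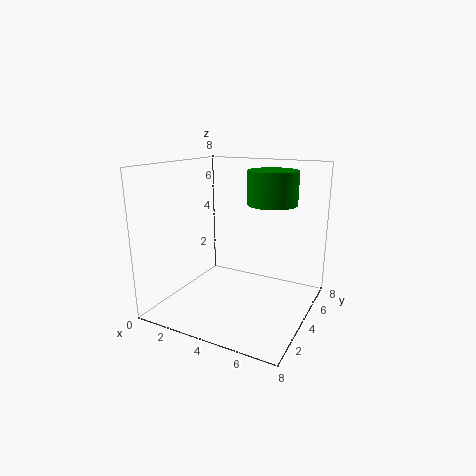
cx = 5
cy = 6.5
cz = 5.5
r = 1.5
color = 'green'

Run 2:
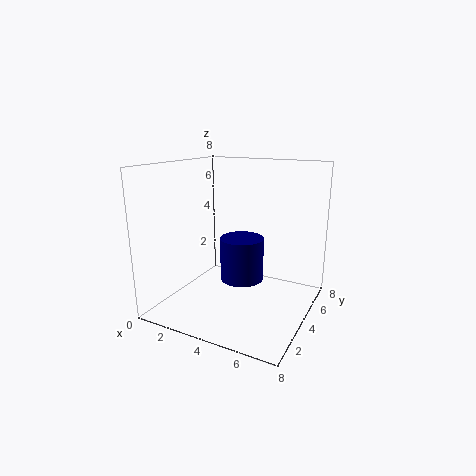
cx = 5.5
cy = 1.5
cz = 3
r = 1
color = 'navy'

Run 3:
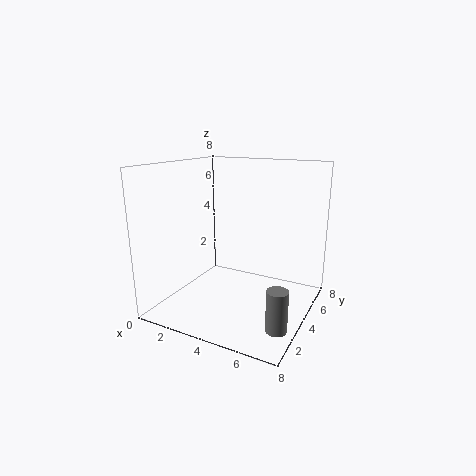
cx = 7.5
cy = 1
cz = 1
r = 0.5
color = 'gray'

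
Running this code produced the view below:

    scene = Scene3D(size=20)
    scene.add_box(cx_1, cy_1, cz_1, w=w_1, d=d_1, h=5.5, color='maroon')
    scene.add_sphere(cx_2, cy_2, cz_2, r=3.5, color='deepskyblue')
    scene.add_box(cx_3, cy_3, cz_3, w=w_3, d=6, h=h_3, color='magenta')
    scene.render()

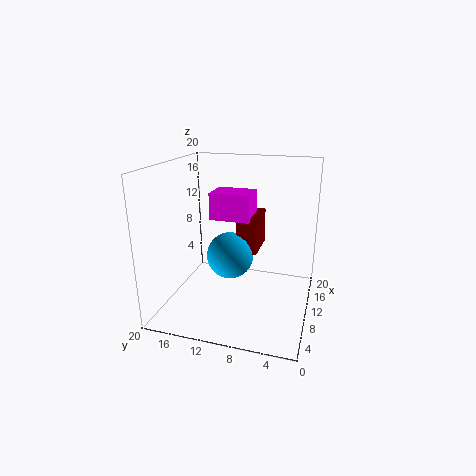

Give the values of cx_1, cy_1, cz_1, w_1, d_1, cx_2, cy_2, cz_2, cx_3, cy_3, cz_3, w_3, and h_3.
cx_1 = 12.5
cy_1 = 8
cz_1 = 6.5
w_1 = 6
d_1 = 3
cx_2 = 12.5
cy_2 = 12
cz_2 = 6
cx_3 = 12
cy_3 = 9
cz_3 = 11.5
w_3 = 4.5
h_3 = 4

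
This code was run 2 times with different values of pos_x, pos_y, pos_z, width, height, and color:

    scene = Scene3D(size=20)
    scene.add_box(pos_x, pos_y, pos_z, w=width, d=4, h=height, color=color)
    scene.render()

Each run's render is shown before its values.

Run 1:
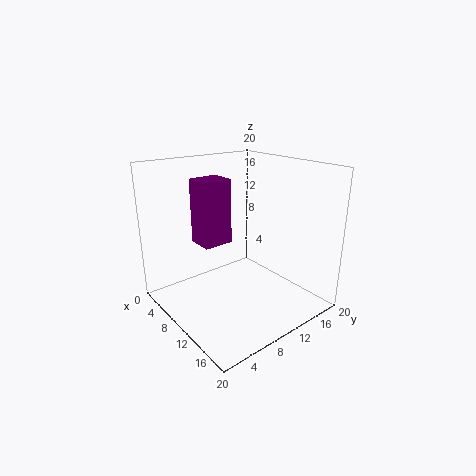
pos_x = 7
pos_y = 4.5
pos_z = 10
width = 3.5
height = 8.5
color = 'purple'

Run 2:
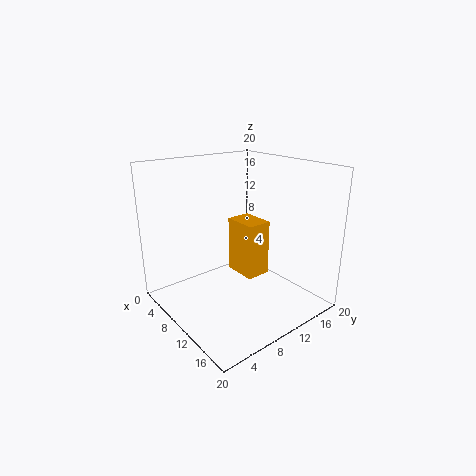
pos_x = 2.5
pos_y = 14
pos_z = 1
width = 5.5
height = 9
color = 'orange'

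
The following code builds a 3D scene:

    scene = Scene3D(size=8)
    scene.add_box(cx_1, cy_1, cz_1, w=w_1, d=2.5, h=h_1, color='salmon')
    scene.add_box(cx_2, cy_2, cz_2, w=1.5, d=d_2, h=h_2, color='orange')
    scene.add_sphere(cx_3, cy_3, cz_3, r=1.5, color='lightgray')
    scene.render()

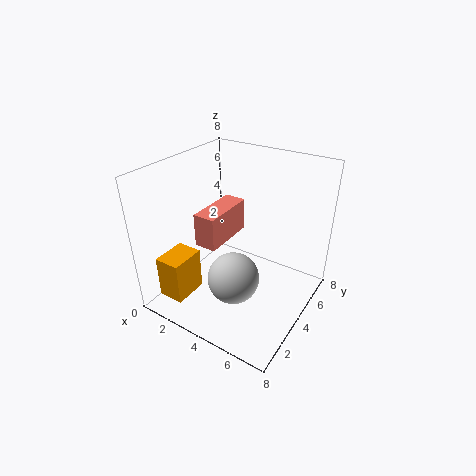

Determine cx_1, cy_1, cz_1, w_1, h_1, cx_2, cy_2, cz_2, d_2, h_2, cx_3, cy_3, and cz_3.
cx_1 = 4
cy_1 = 0.5
cz_1 = 5.5
w_1 = 1
h_1 = 1.5
cx_2 = 0.5
cy_2 = 1
cz_2 = 0.5
d_2 = 2
h_2 = 2.5
cx_3 = 4
cy_3 = 3.5
cz_3 = 1.5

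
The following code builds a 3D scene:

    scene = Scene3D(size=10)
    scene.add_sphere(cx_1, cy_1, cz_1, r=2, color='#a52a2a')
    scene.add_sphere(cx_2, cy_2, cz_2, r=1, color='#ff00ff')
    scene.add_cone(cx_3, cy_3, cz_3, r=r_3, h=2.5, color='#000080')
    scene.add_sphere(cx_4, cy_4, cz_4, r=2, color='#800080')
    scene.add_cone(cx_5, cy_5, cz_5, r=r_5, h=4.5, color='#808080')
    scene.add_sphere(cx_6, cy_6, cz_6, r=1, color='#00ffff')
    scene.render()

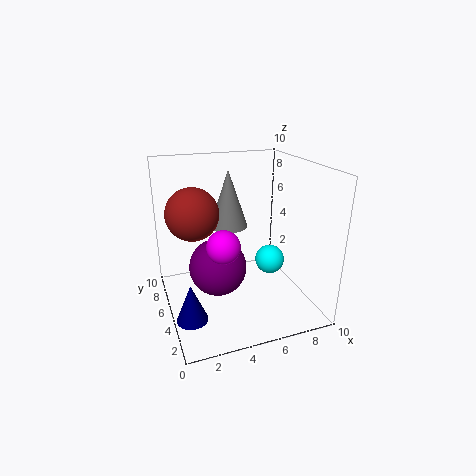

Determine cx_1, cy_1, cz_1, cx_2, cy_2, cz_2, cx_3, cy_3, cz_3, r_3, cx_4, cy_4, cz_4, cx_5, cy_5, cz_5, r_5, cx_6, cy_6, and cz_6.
cx_1 = 2.5
cy_1 = 8
cz_1 = 6
cx_2 = 3
cy_2 = 2
cz_2 = 6
cx_3 = 1
cy_3 = 2.5
cz_3 = 1
r_3 = 1
cx_4 = 3.5
cy_4 = 5
cz_4 = 3
cx_5 = 5.5
cy_5 = 8.5
cz_5 = 4.5
r_5 = 1.5
cx_6 = 7
cy_6 = 4
cz_6 = 3.5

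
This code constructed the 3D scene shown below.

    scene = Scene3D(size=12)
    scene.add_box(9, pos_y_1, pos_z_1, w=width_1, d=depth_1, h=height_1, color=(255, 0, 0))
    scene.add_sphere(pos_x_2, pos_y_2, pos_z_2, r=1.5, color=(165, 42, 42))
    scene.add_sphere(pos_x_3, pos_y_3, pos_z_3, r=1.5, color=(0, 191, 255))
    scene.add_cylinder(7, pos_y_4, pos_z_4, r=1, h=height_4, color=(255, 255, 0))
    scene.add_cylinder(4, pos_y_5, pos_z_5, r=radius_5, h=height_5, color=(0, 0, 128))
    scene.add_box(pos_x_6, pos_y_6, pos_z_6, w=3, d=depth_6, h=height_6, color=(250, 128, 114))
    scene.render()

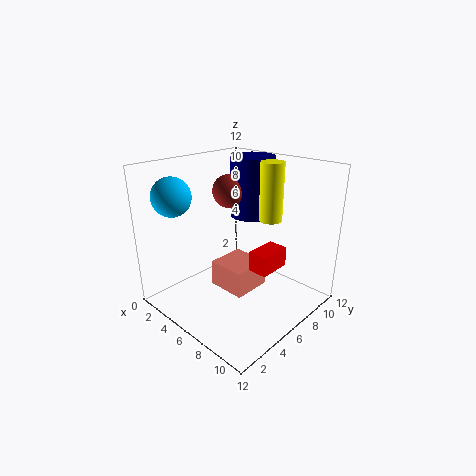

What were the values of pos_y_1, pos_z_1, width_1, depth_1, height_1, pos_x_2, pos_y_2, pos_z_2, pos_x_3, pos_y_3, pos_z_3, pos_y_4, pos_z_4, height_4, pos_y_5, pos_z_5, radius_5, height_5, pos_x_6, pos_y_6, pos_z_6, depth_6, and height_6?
pos_y_1 = 4; pos_z_1 = 5; width_1 = 1.5; depth_1 = 2.5; height_1 = 1.5; pos_x_2 = 3; pos_y_2 = 8; pos_z_2 = 9; pos_x_3 = 3.5; pos_y_3 = 1.5; pos_z_3 = 10; pos_y_4 = 9; pos_z_4 = 7; height_4 = 5; pos_y_5 = 10; pos_z_5 = 6.5; radius_5 = 2; height_5 = 5.5; pos_x_6 = 6; pos_y_6 = 3; pos_z_6 = 3; depth_6 = 3; height_6 = 2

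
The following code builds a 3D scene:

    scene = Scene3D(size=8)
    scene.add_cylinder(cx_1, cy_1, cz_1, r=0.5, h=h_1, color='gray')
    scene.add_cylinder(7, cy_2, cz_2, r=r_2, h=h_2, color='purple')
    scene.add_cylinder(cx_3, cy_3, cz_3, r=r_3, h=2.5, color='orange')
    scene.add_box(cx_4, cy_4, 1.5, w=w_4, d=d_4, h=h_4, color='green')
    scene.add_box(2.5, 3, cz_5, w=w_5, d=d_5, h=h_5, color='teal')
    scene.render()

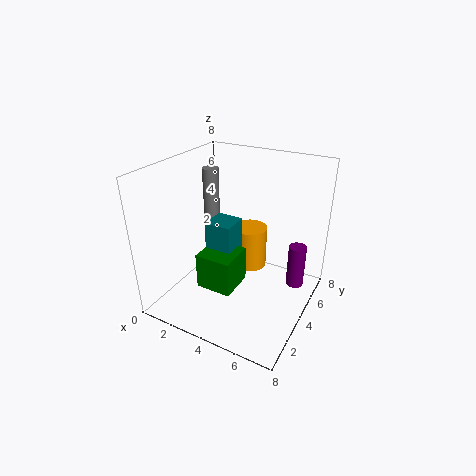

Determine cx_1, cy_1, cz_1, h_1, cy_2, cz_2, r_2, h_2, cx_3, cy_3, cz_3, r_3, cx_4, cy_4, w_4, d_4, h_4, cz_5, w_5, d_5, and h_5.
cx_1 = 1; cy_1 = 6; cz_1 = 3.5; h_1 = 3.5; cy_2 = 5.5; cz_2 = 1; r_2 = 0.5; h_2 = 2.5; cx_3 = 4; cy_3 = 5.5; cz_3 = 1.5; r_3 = 1; cx_4 = 2.5; cy_4 = 2; w_4 = 2; d_4 = 2; h_4 = 2; cz_5 = 2; w_5 = 1.5; d_5 = 1.5; h_5 = 3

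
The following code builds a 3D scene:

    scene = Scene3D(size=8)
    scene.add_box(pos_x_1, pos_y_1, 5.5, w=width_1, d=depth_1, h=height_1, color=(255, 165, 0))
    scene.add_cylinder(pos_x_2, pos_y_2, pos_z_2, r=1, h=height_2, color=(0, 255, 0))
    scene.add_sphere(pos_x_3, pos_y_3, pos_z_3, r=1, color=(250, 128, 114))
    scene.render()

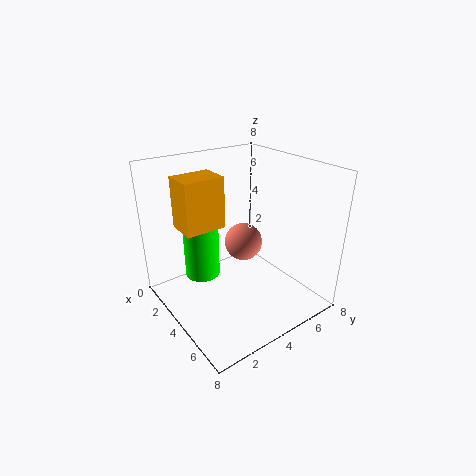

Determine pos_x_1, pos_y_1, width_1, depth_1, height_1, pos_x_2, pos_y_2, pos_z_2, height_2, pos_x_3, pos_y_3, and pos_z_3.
pos_x_1 = 3.5, pos_y_1 = 0.5, width_1 = 1.5, depth_1 = 2, height_1 = 2.5, pos_x_2 = 2.5, pos_y_2 = 2.5, pos_z_2 = 1.5, height_2 = 4, pos_x_3 = 4.5, pos_y_3 = 4, pos_z_3 = 4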